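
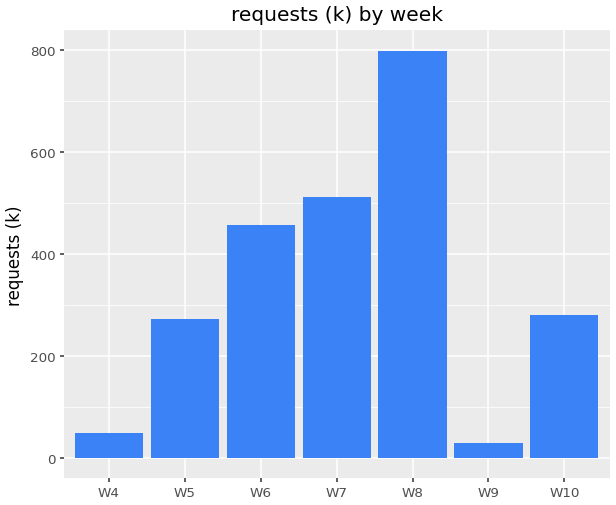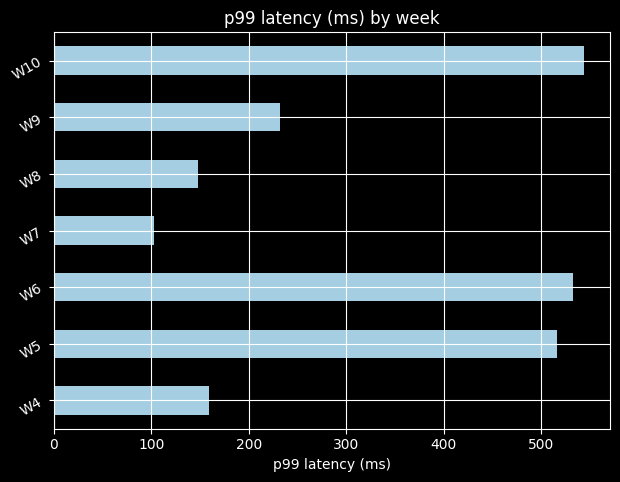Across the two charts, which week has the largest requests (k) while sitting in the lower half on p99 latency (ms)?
W8

Chart 2 median p99 latency (ms) ≈ 250; below-median weeks: W4, W7, W8. Among those, W8 has the highest requests (k) (≈ 800).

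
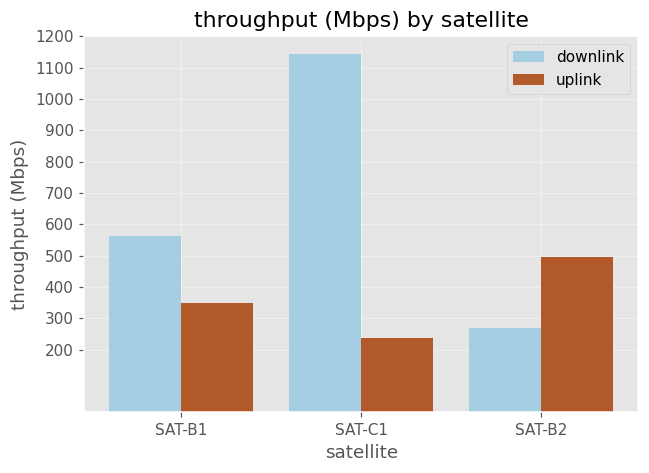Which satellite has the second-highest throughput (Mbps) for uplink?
SAT-B1

Top 3 for uplink: SAT-B2 ≈ 500, SAT-B1 ≈ 300, SAT-C1 ≈ 200.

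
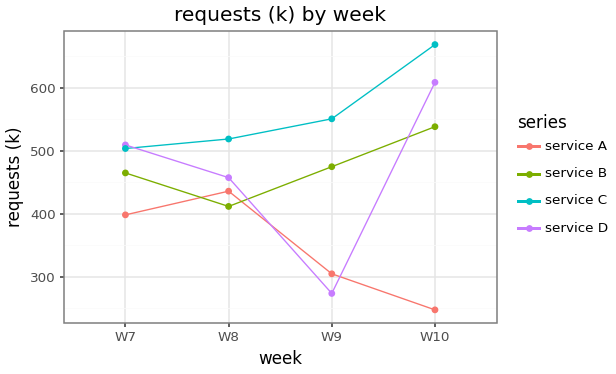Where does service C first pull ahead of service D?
W8

W7: service C ≈ 500 vs service D ≈ 500 (not yet); W8: service C ≈ 500 vs service D ≈ 450 (first crossover).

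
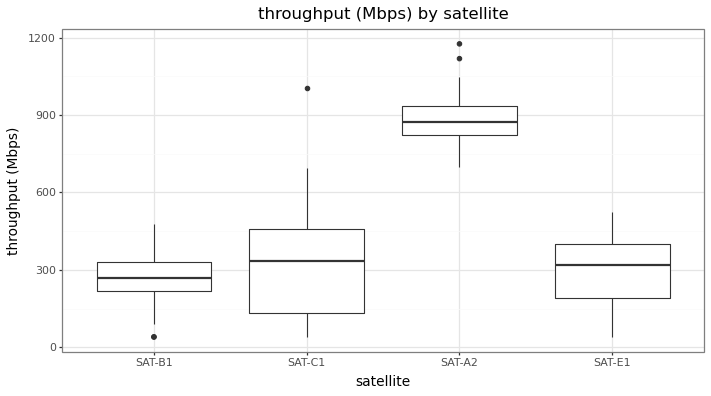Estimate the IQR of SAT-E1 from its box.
Q3 ≈ 400, Q1 ≈ 200; IQR ≈ 200.

≈ 200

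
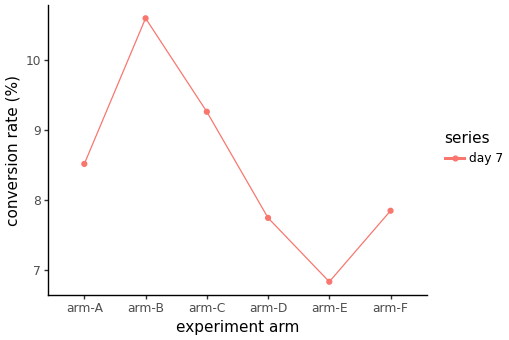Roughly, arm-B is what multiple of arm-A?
arm-B ≈ 10.5, arm-A ≈ 8.5; 10.5/8.5 ≈ 1.24.

≈ 1.24×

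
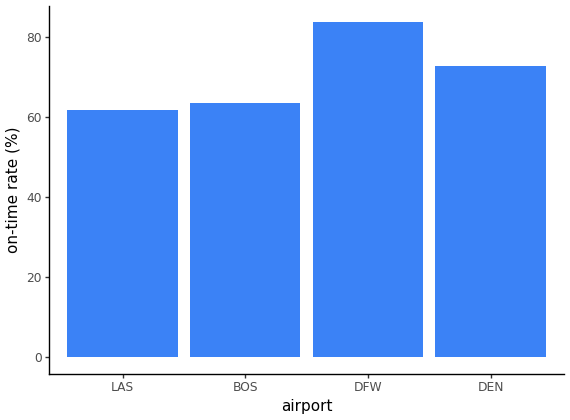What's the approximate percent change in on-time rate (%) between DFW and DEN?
DFW ≈ 80, DEN ≈ 70; (70 − 80) / 80 ≈ -12.5%.

≈ -12.5%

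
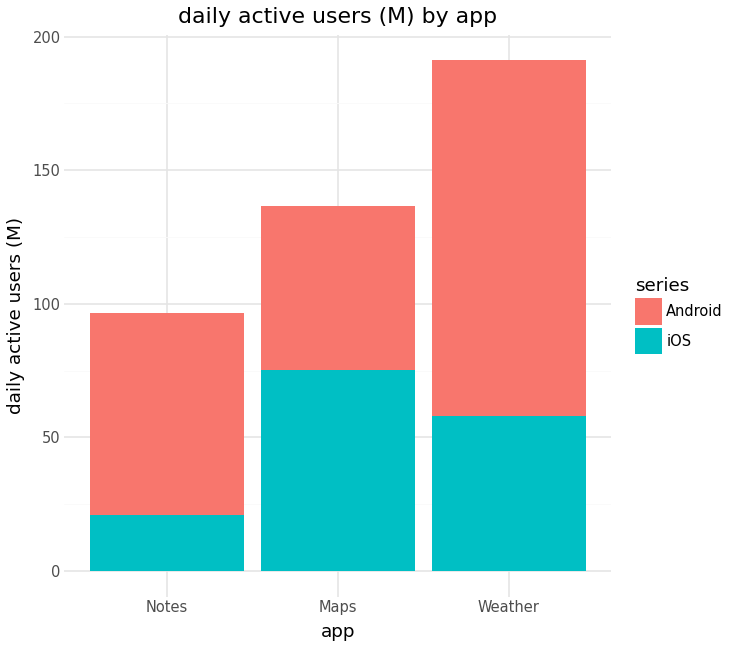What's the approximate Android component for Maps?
≈ 60

Android top ≈ 140, bottom ≈ 80; segment ≈ 60.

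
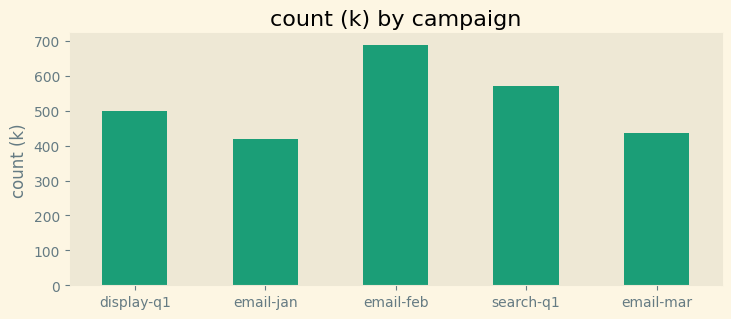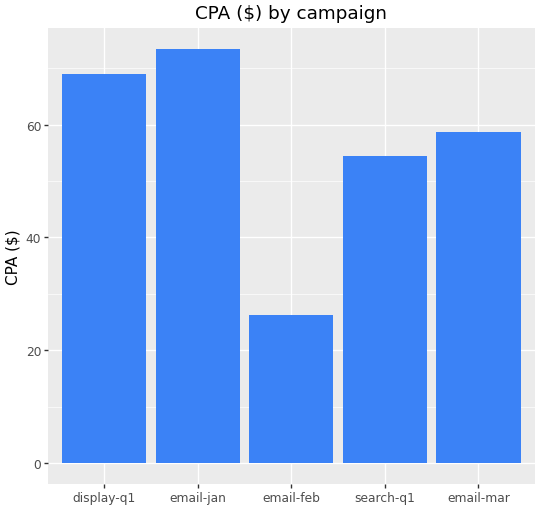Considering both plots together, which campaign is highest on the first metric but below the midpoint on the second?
email-feb

Chart 2 median CPA ($) ≈ 60; below-median campaigns: email-feb, search-q1. Among those, email-feb has the highest count (k) (≈ 700).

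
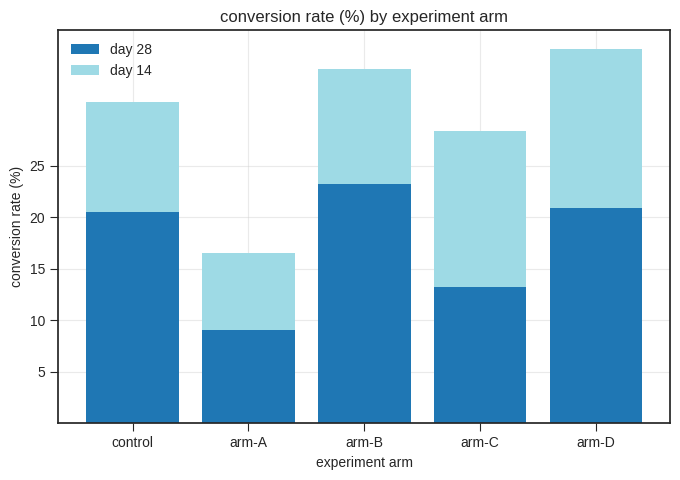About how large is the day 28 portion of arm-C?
day 28 top ≈ 15, bottom ≈ 0; segment ≈ 15.

≈ 15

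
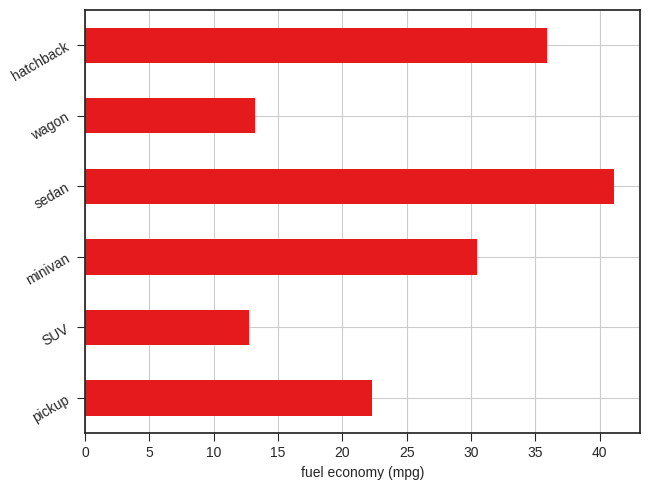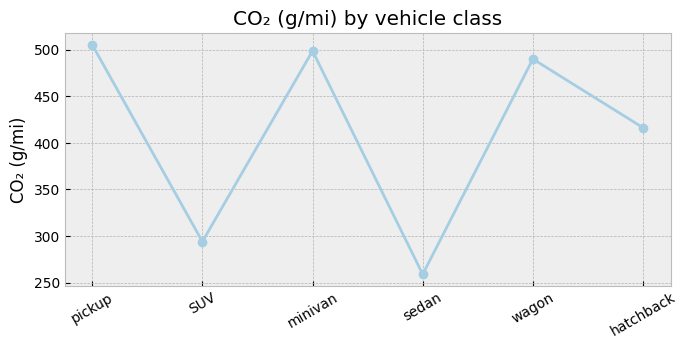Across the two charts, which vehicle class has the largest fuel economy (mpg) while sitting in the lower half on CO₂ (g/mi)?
sedan

Chart 2 median CO₂ (g/mi) ≈ 450; below-median vehicle classes: SUV, sedan, hatchback. Among those, sedan has the highest fuel economy (mpg) (≈ 40).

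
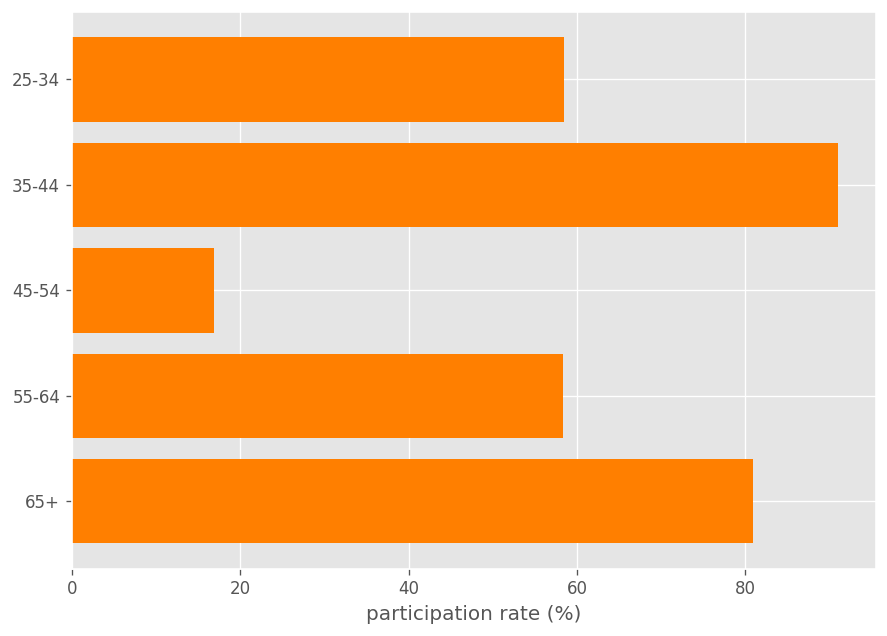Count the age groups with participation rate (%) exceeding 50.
Above 50: 25-34, 35-44, 55-64, 65+.

4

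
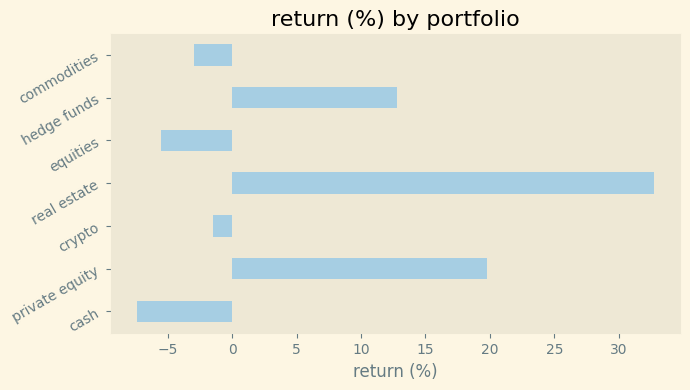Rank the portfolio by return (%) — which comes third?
Top 4: real estate ≈ 35, private equity ≈ 20, hedge funds ≈ 15, crypto ≈ 0.

hedge funds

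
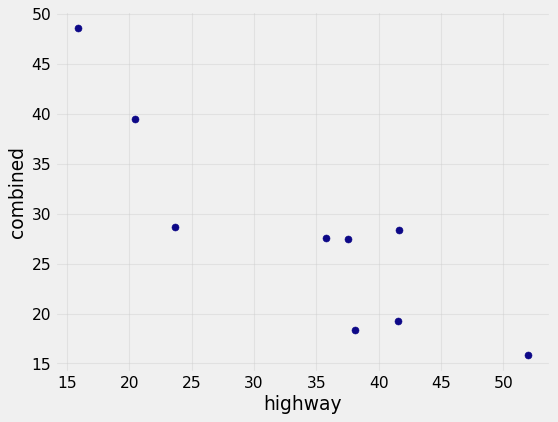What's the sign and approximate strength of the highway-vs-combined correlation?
Points are negatively correlated; strong (|r| ≈ 0.9).

negative, strong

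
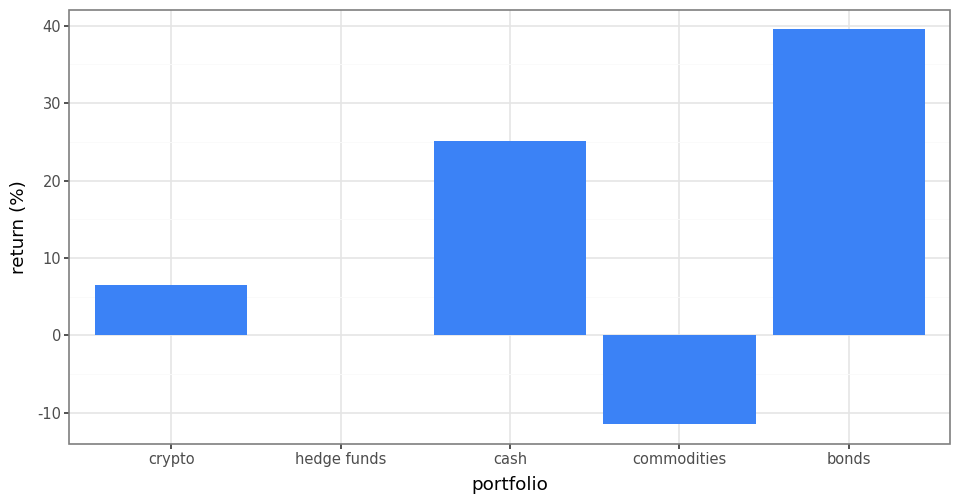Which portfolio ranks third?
Top 4: bonds ≈ 40, cash ≈ 25, crypto ≈ 5, hedge funds ≈ 0.

crypto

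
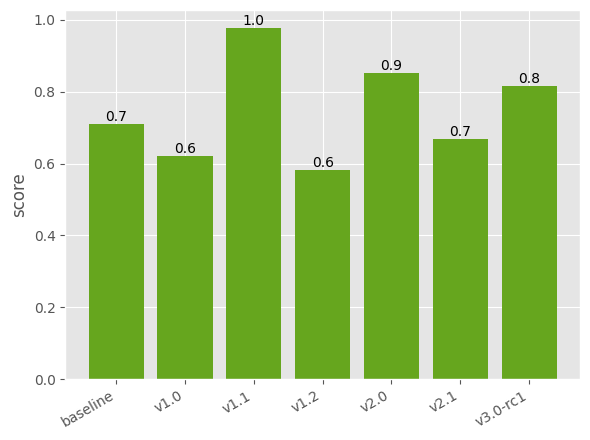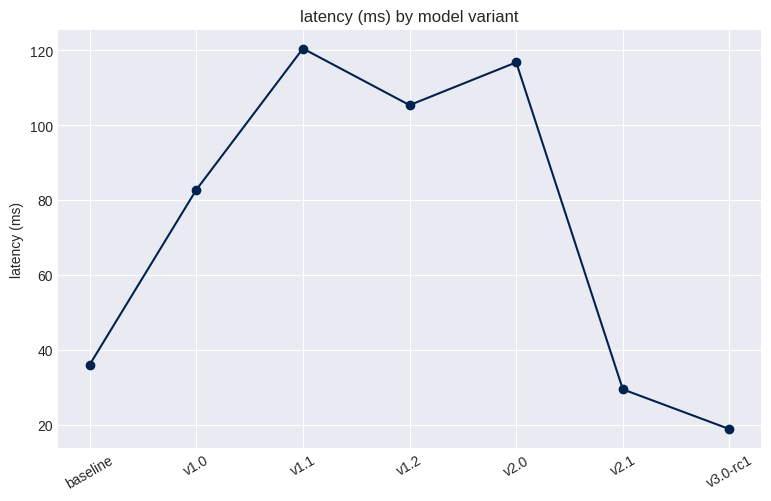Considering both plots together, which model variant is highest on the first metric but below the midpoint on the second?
Chart 2 median latency (ms) ≈ 80; below-median model variants: baseline, v2.1, v3.0-rc1. Among those, v3.0-rc1 has the highest score (≈ 0.8).

v3.0-rc1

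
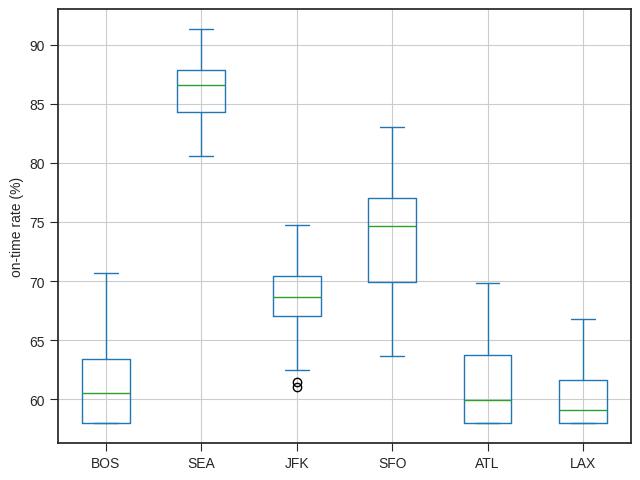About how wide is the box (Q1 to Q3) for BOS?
≈ 5

Q3 ≈ 65, Q1 ≈ 60; IQR ≈ 5.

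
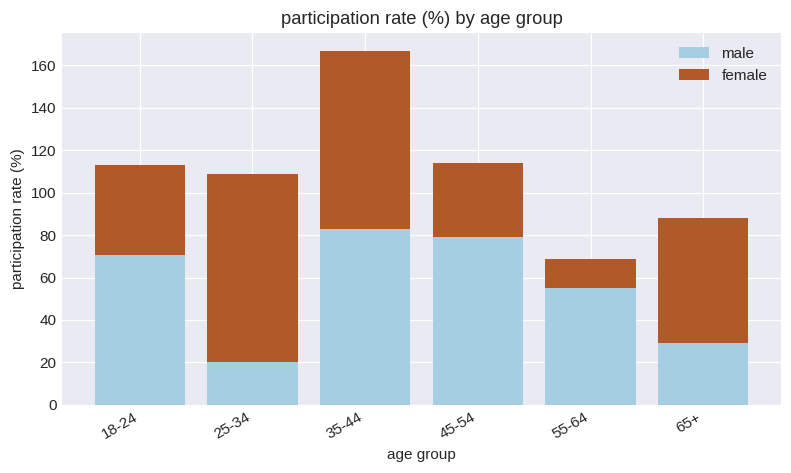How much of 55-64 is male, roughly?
male top ≈ 60, bottom ≈ 0; segment ≈ 60.

≈ 60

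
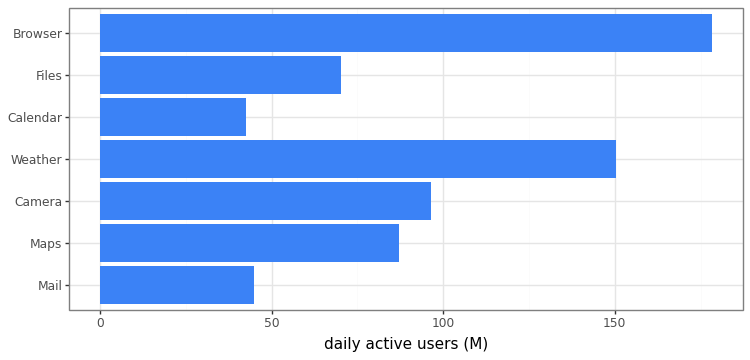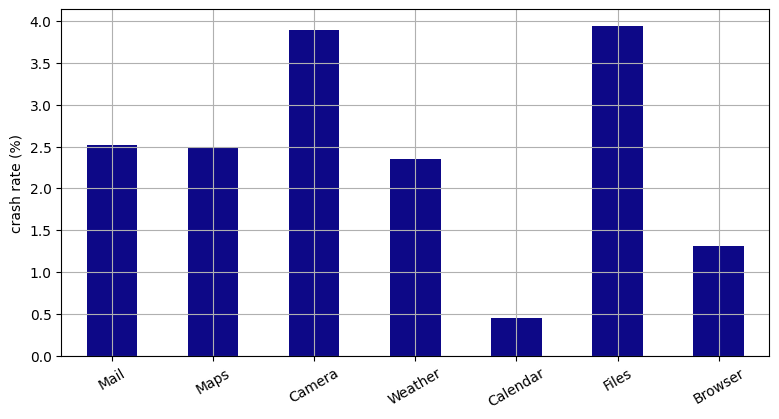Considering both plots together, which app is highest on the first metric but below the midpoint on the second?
Chart 2 median crash rate (%) ≈ 2.5; below-median apps: Weather, Calendar, Browser. Among those, Browser has the highest daily active users (M) (≈ 180).

Browser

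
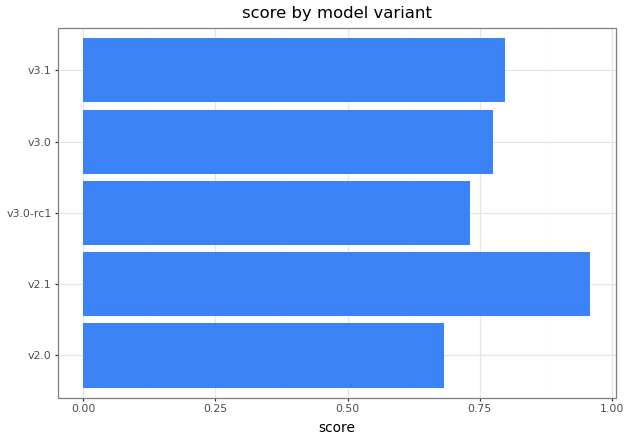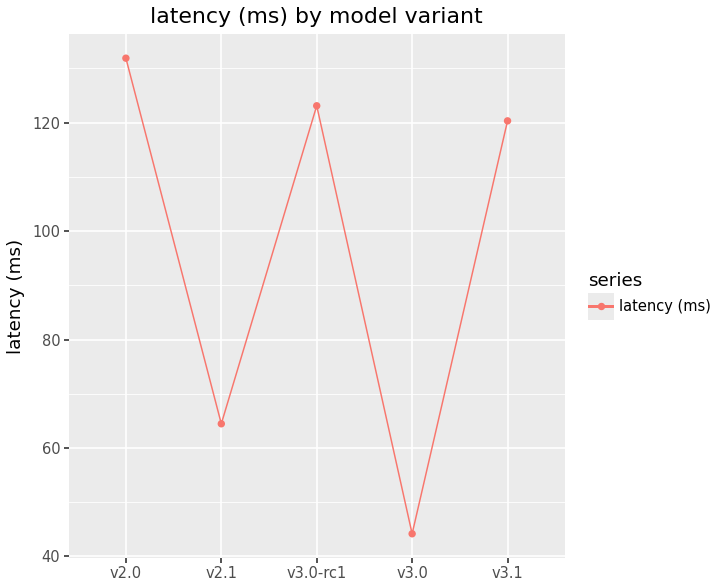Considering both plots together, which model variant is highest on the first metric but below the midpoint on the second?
Chart 2 median latency (ms) ≈ 120; below-median model variants: v2.1, v3.0. Among those, v2.1 has the highest score (≈ 1).

v2.1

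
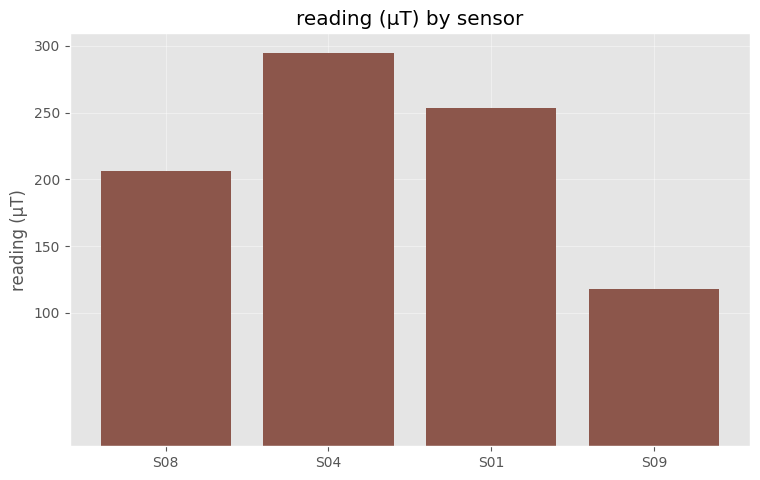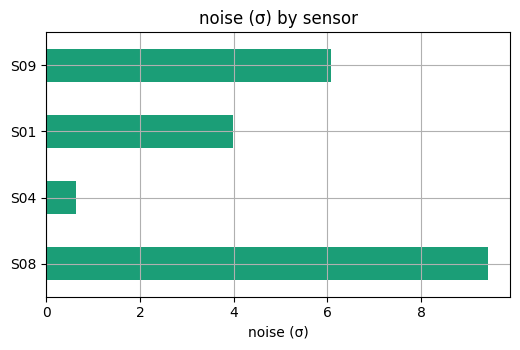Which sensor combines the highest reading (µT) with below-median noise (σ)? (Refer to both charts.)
S04

Chart 2 median noise (σ) ≈ 5; below-median sensors: S04, S01. Among those, S04 has the highest reading (µT) (≈ 300).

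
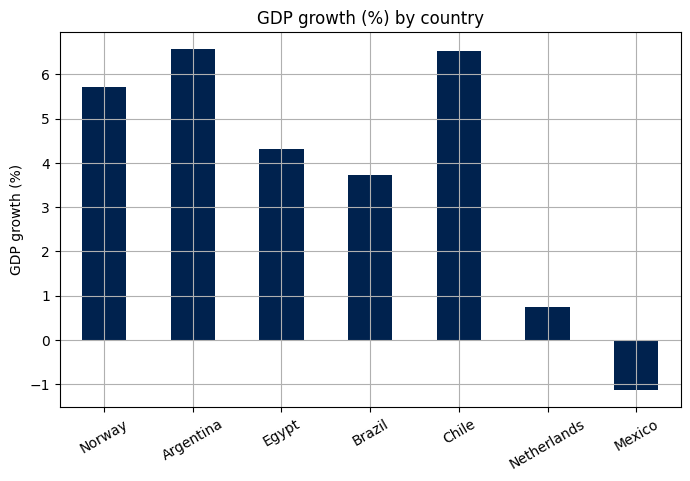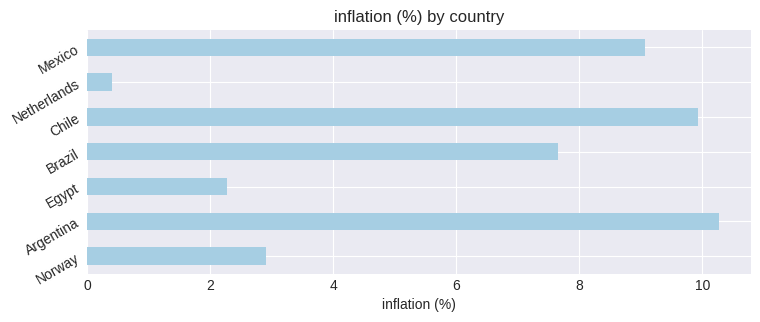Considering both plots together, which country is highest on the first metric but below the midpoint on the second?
Norway

Chart 2 median inflation (%) ≈ 8; below-median countries: Norway, Egypt, Netherlands. Among those, Norway has the highest GDP growth (%) (≈ 6).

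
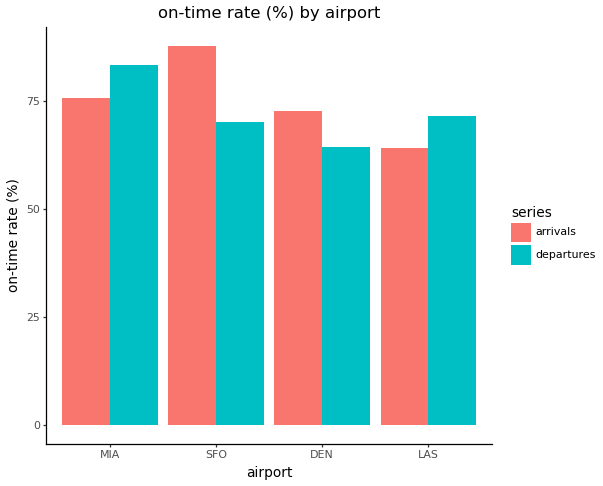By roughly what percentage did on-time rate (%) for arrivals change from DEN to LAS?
≈ -14.3%

DEN ≈ 70, LAS ≈ 60; (60 − 70) / 70 ≈ -14.3%.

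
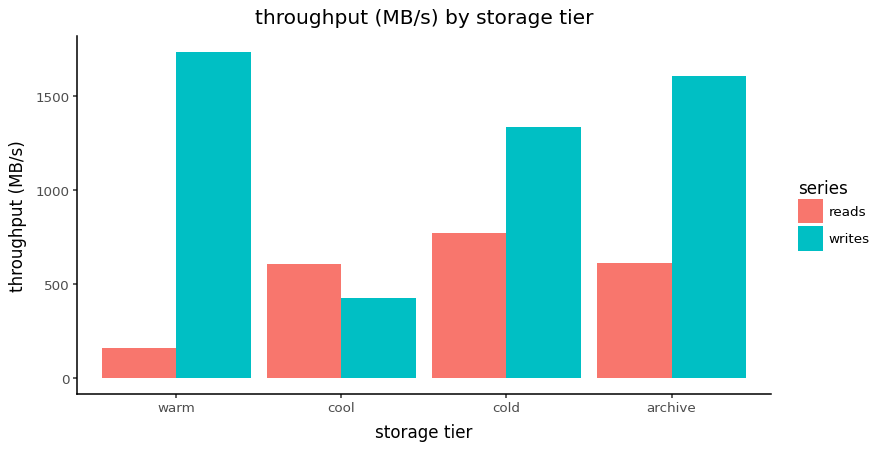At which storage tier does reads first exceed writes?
warm: reads ≈ 200 vs writes ≈ 1800 (not yet); cool: reads ≈ 600 vs writes ≈ 400 (first crossover).

cool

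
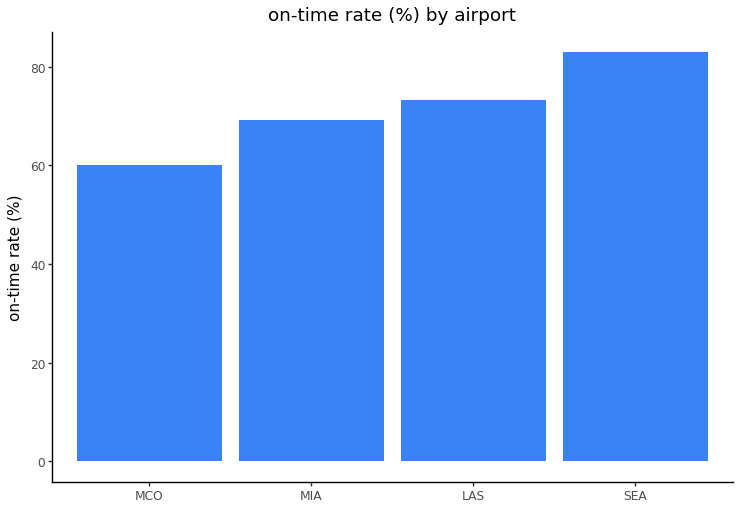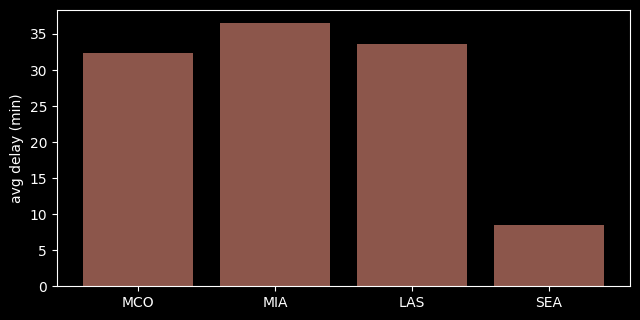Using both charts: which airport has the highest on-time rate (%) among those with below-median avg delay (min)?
SEA

Chart 2 median avg delay (min) ≈ 35; below-median airports: MCO, SEA. Among those, SEA has the highest on-time rate (%) (≈ 80).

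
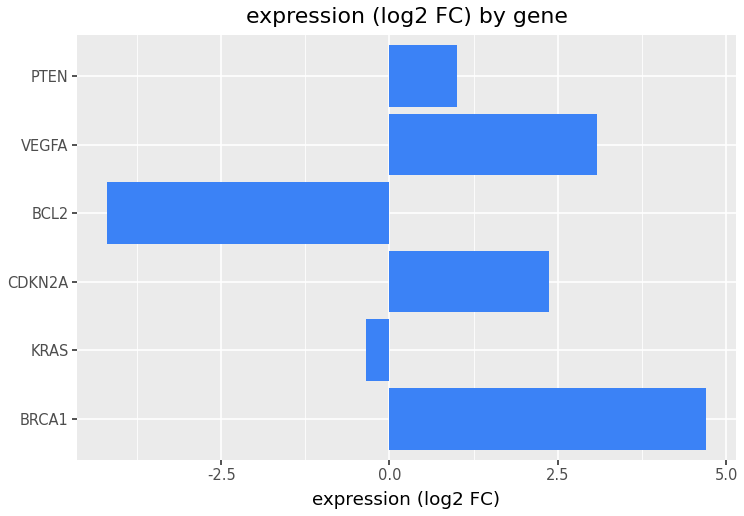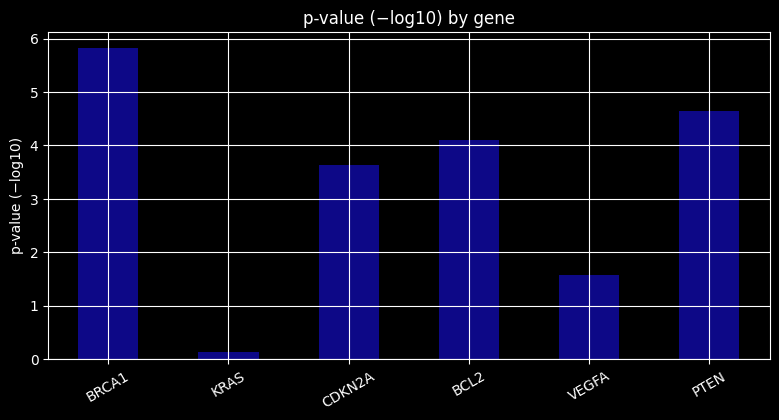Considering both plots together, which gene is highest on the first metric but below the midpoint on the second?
VEGFA

Chart 2 median p-value (−log10) ≈ 4; below-median genes: KRAS, CDKN2A, VEGFA. Among those, VEGFA has the highest expression (log2 FC) (≈ 3).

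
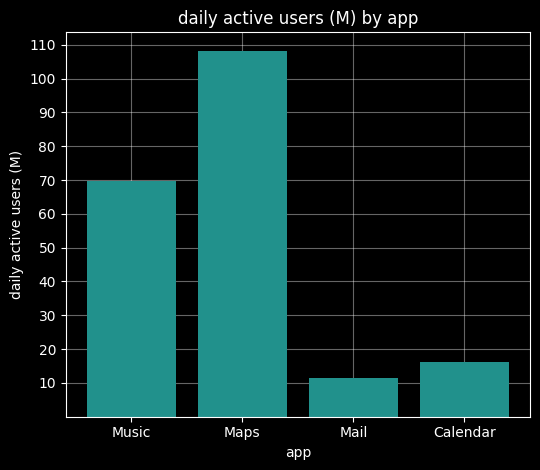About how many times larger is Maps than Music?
Maps ≈ 110, Music ≈ 70; 110/70 ≈ 1.57.

≈ 1.57×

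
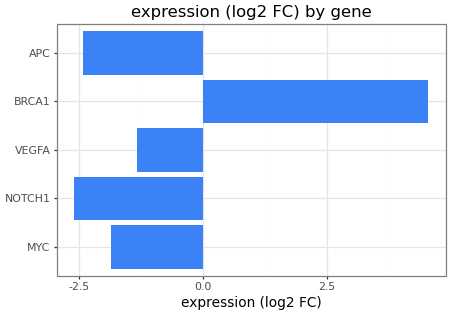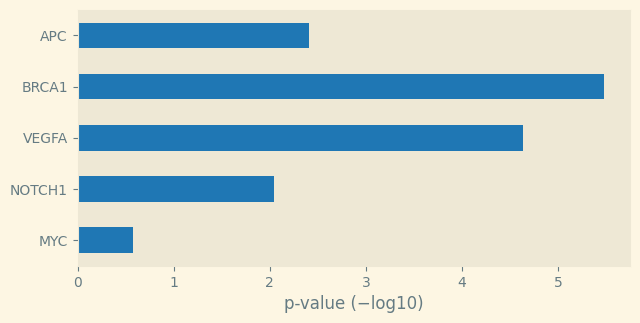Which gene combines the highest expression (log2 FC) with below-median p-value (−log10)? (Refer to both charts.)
MYC

Chart 2 median p-value (−log10) ≈ 2; below-median genes: MYC, NOTCH1. Among those, MYC has the highest expression (log2 FC) (≈ -2).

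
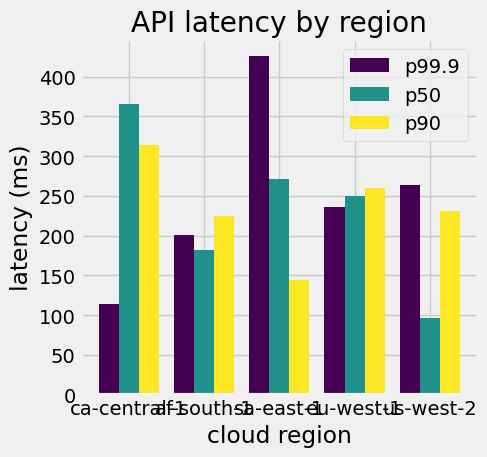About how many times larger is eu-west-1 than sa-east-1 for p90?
eu-west-1 ≈ 250, sa-east-1 ≈ 150; 250/150 ≈ 1.67.

≈ 1.67×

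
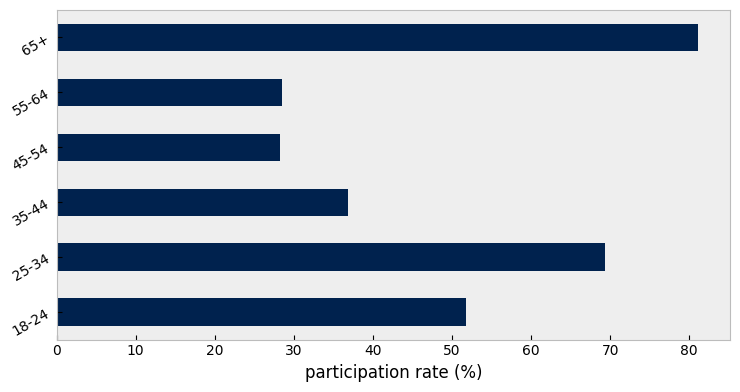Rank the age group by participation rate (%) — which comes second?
25-34

Top 3: 65+ ≈ 80, 25-34 ≈ 70, 18-24 ≈ 50.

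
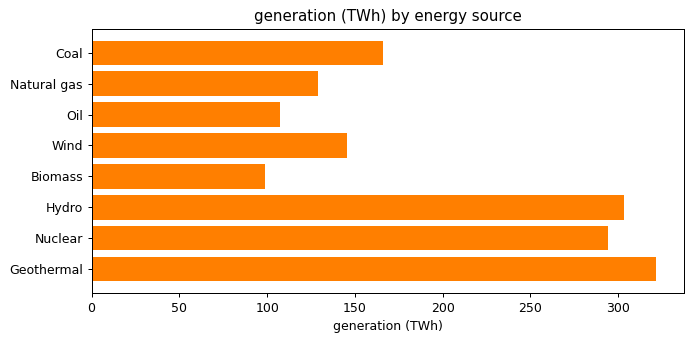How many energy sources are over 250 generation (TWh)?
3

Above 250: Hydro, Nuclear, Geothermal.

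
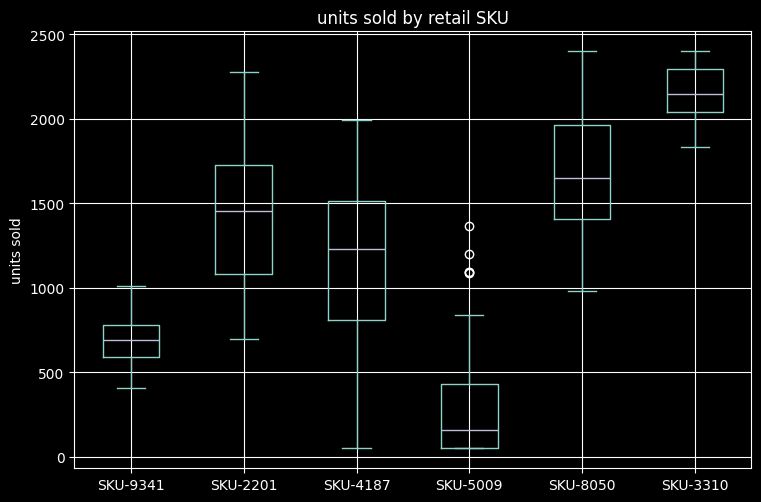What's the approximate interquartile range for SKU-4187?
≈ 800

Q3 ≈ 1600, Q1 ≈ 800; IQR ≈ 800.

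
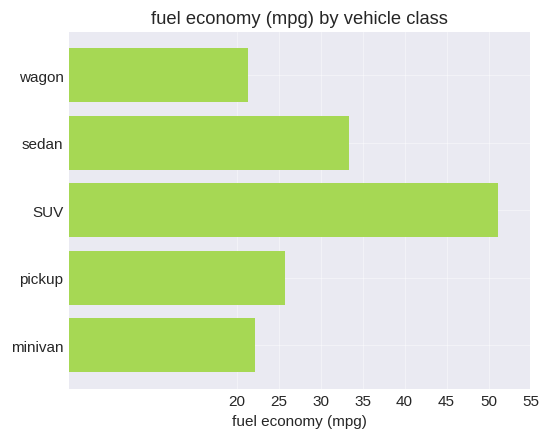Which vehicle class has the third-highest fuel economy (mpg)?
Top 4: SUV ≈ 50, sedan ≈ 35, pickup ≈ 25, minivan ≈ 20.

pickup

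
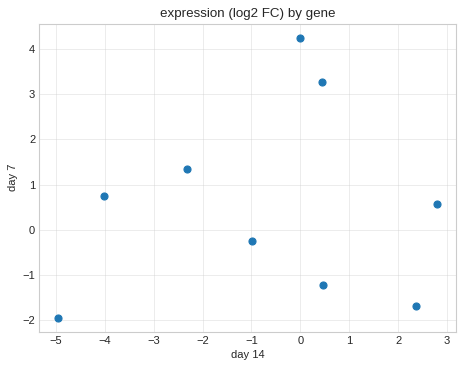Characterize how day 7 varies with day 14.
Points are roughly uncorrelated; weak (|r| ≈ 0.1).

no clear correlation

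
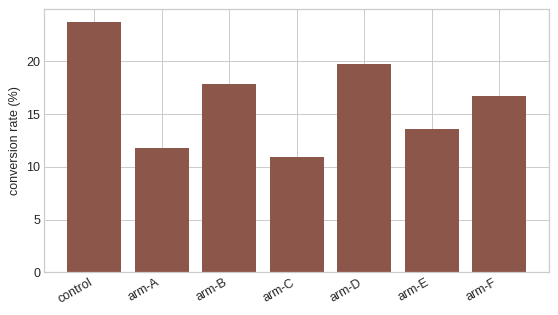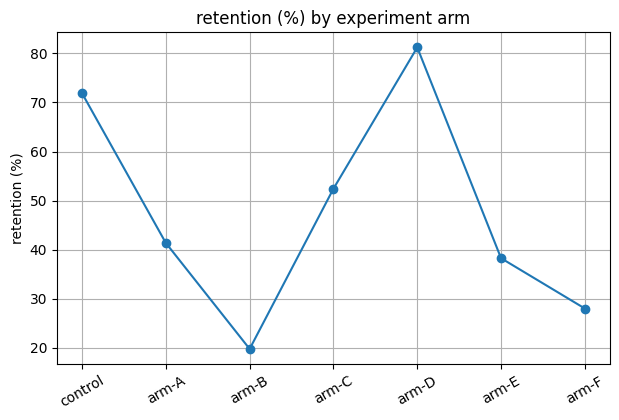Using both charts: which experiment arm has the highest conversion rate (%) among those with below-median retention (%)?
arm-B

Chart 2 median retention (%) ≈ 40; below-median experiment arms: arm-B, arm-E, arm-F. Among those, arm-B has the highest conversion rate (%) (≈ 20).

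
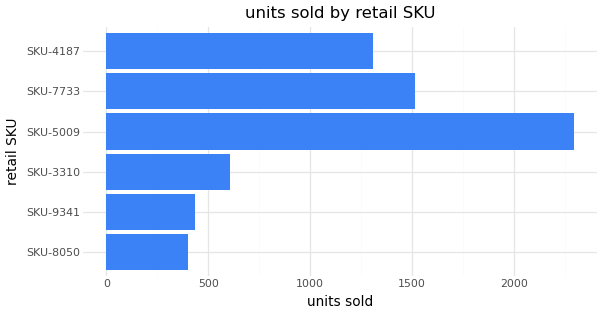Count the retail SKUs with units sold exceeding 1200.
3

Above 1200: SKU-5009, SKU-7733, SKU-4187.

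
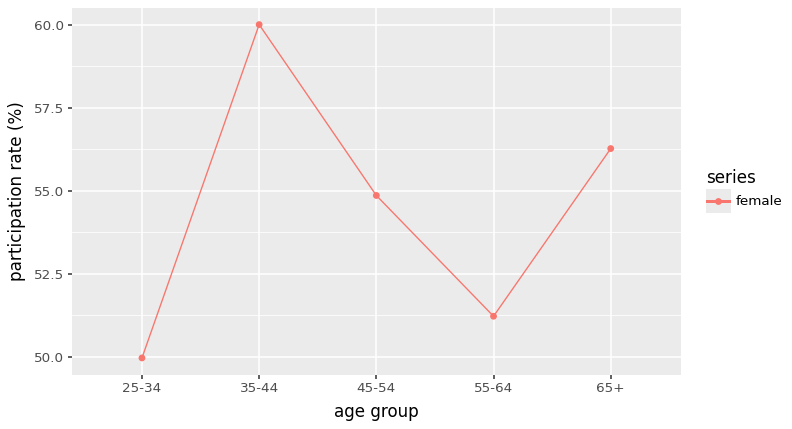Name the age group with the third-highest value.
Top 4: 35-44 ≈ 60, 65+ ≈ 56, 45-54 ≈ 55, 55-64 ≈ 51.

45-54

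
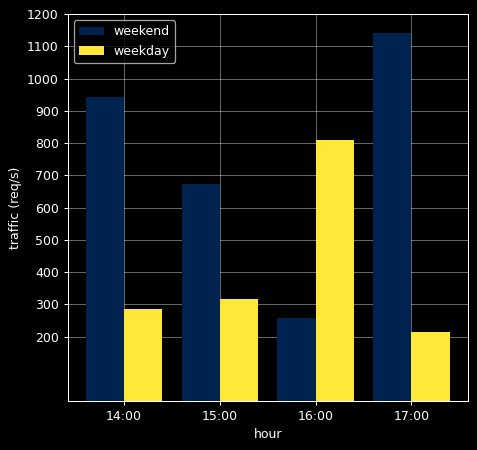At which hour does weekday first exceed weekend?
16:00

15:00: weekday ≈ 300 vs weekend ≈ 700 (not yet); 16:00: weekday ≈ 800 vs weekend ≈ 300 (first crossover).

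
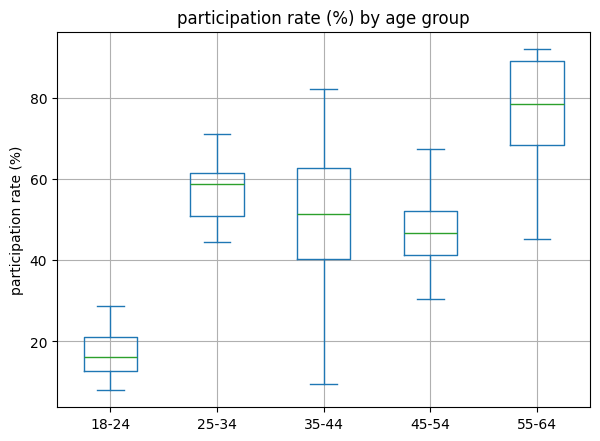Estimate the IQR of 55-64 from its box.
Q3 ≈ 90, Q1 ≈ 70; IQR ≈ 20.

≈ 20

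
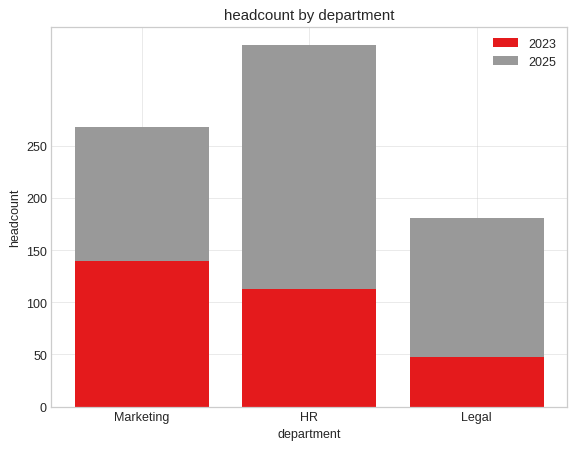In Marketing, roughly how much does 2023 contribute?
2023 top ≈ 150, bottom ≈ 0; segment ≈ 150.

≈ 150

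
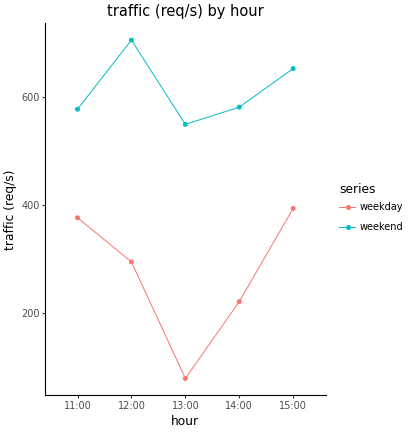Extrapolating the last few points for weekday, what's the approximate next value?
≈ 550

Last three: 100, 200, 400 → slope ≈ 150/step → next ≈ 550.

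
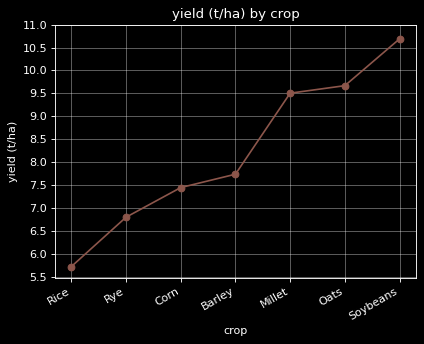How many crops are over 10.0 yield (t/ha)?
1

Above 10.0: Soybeans.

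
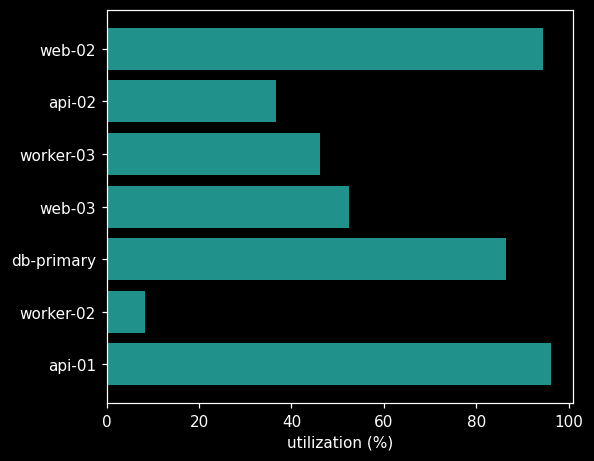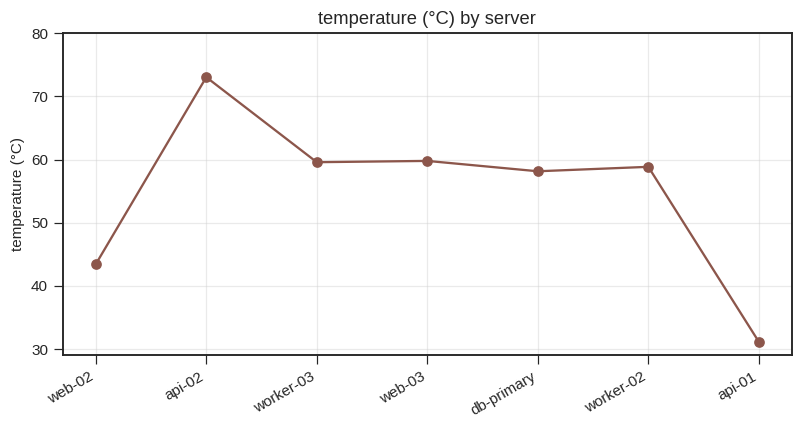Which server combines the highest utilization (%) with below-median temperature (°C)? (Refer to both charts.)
Chart 2 median temperature (°C) ≈ 60; below-median servers: web-02, db-primary, api-01. Among those, api-01 has the highest utilization (%) (≈ 100).

api-01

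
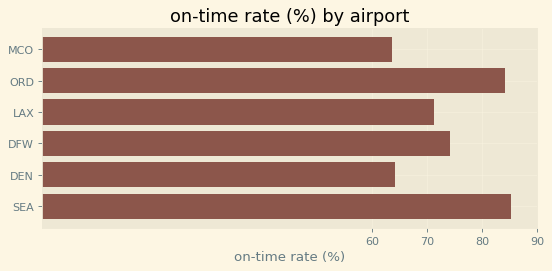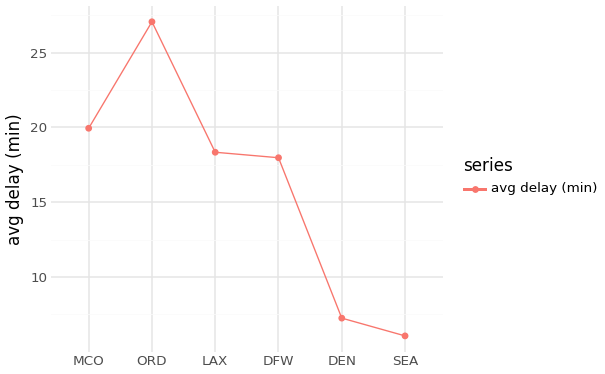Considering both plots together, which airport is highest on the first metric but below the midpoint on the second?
SEA

Chart 2 median avg delay (min) ≈ 20; below-median airports: DFW, DEN, SEA. Among those, SEA has the highest on-time rate (%) (≈ 90).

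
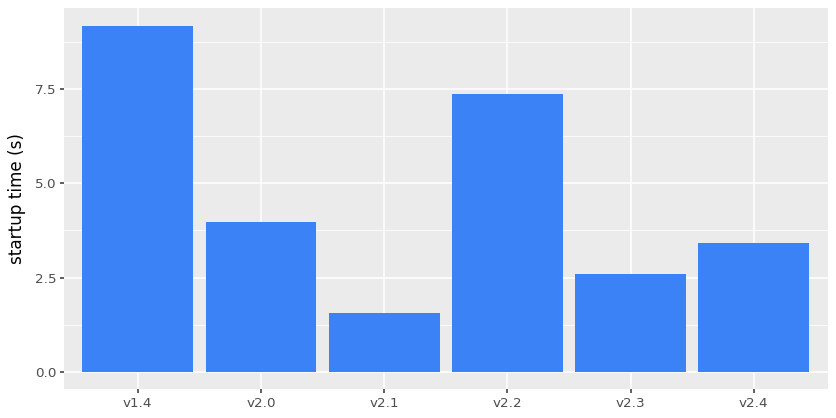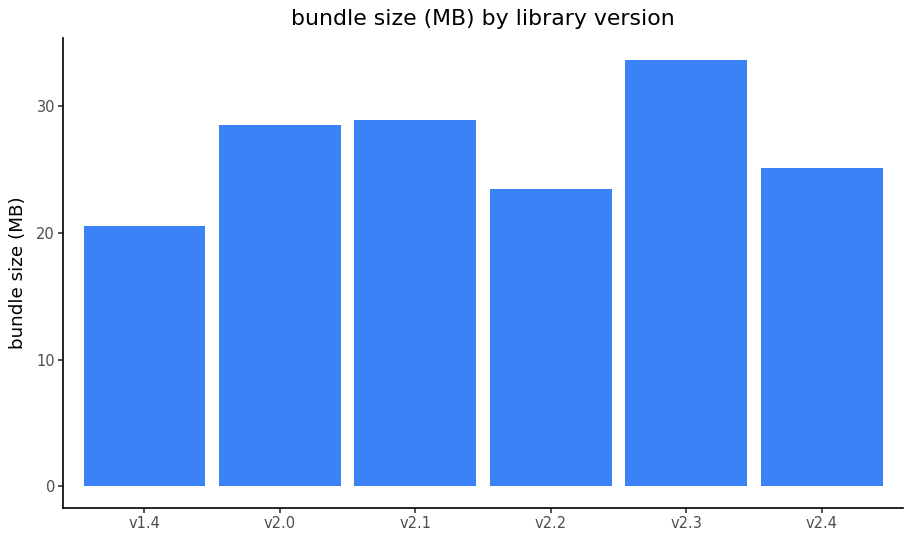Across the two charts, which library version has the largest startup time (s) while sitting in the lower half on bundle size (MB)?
Chart 2 median bundle size (MB) ≈ 25; below-median library versions: v1.4, v2.2, v2.4. Among those, v1.4 has the highest startup time (s) (≈ 9).

v1.4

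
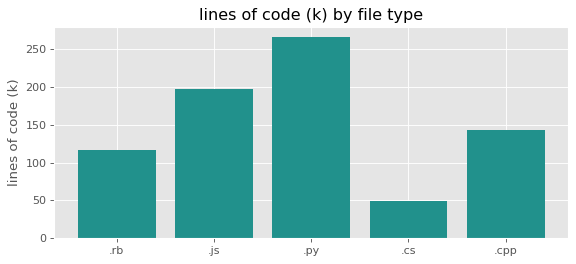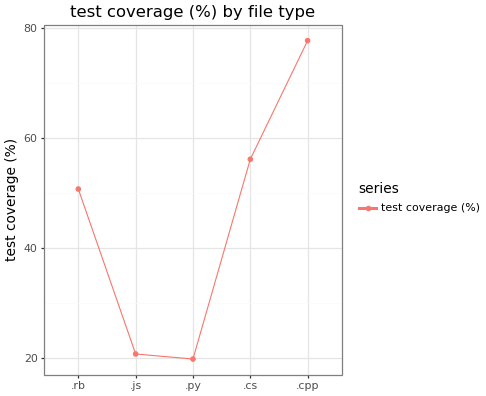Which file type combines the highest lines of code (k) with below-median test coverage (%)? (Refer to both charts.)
.py

Chart 2 median test coverage (%) ≈ 50; below-median file types: .js, .py. Among those, .py has the highest lines of code (k) (≈ 275).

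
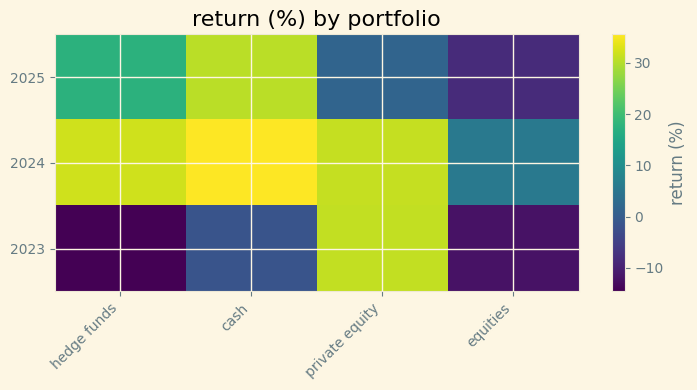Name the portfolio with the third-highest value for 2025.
private equity

Top 4 for 2025: cash ≈ 30, hedge funds ≈ 20, private equity ≈ 0, equities ≈ -10.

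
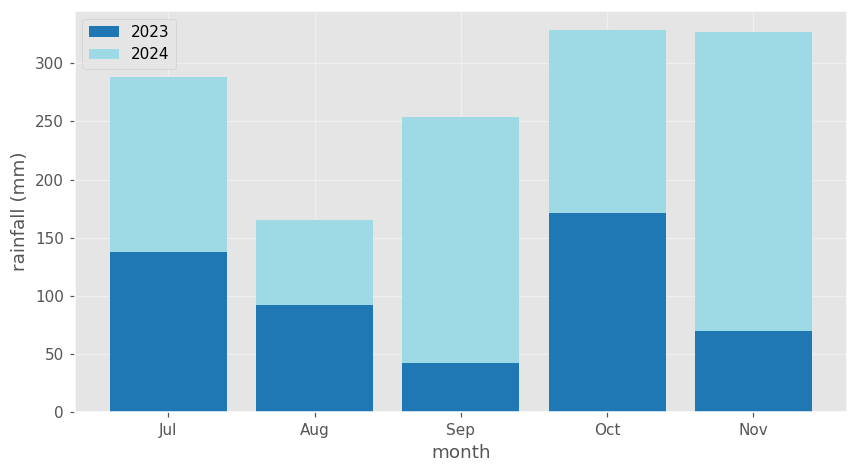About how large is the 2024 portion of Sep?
≈ 200

2024 top ≈ 250, bottom ≈ 50; segment ≈ 200.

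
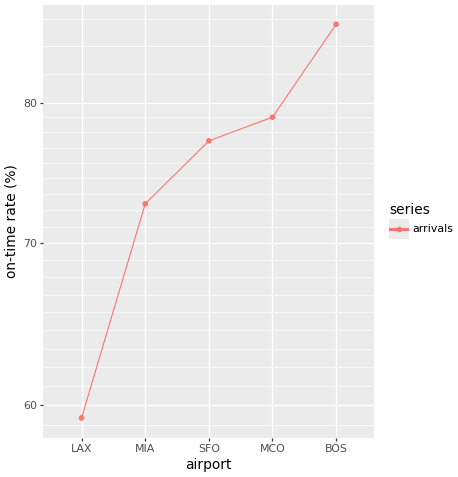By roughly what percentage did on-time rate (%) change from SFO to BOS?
SFO ≈ 75, BOS ≈ 85; (85 − 75) / 75 ≈ +13.3%.

≈ +13.3%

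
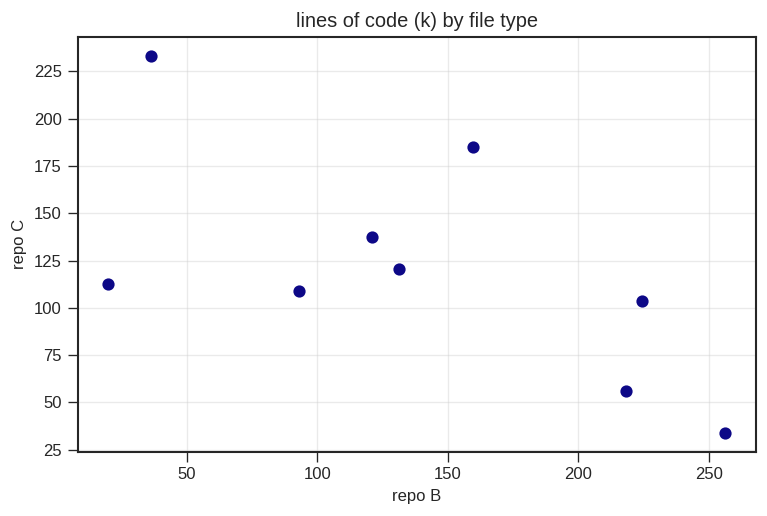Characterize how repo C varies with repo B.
Points are negatively correlated; moderate (|r| ≈ 0.6).

negative, moderate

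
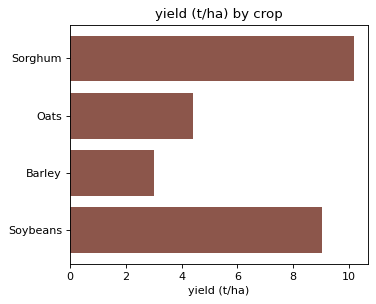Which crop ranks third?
Oats

Top 4: Sorghum ≈ 10, Soybeans ≈ 9, Oats ≈ 4, Barley ≈ 3.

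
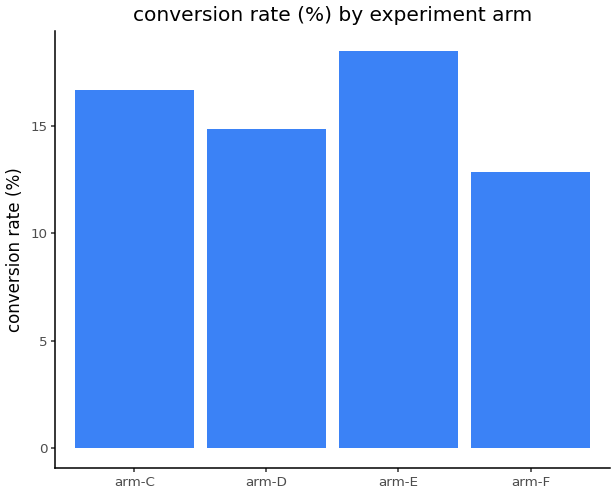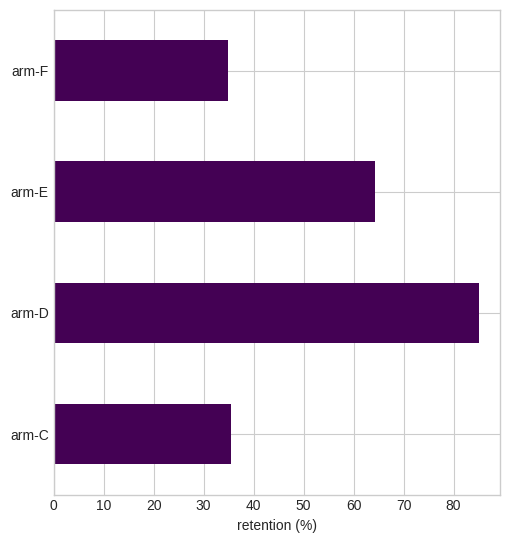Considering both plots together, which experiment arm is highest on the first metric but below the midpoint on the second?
arm-C

Chart 2 median retention (%) ≈ 50; below-median experiment arms: arm-C, arm-F. Among those, arm-C has the highest conversion rate (%) (≈ 16).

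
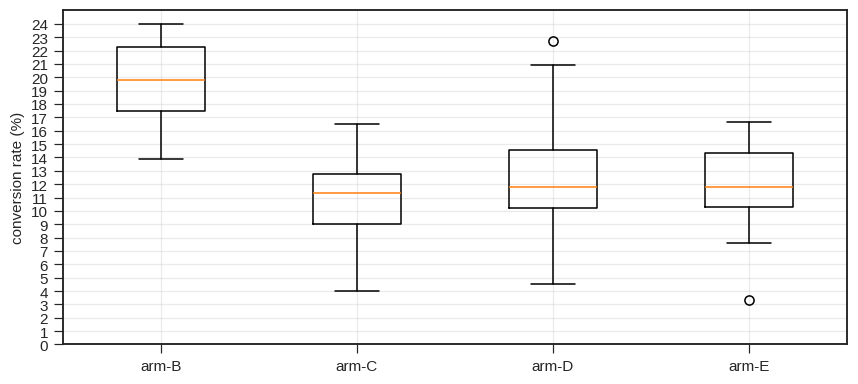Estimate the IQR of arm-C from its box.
≈ 4

Q3 ≈ 13, Q1 ≈ 9; IQR ≈ 4.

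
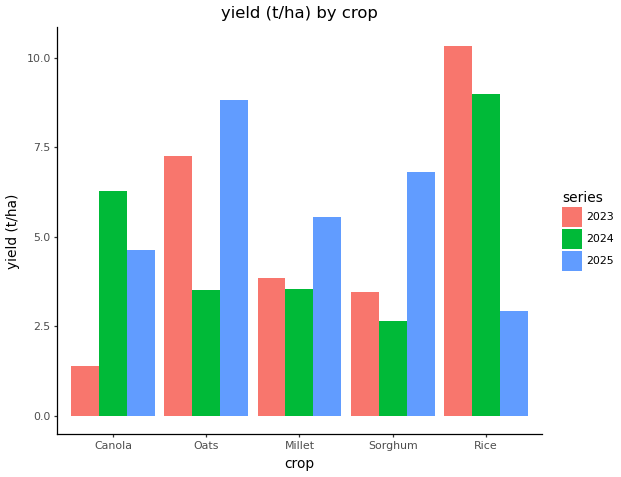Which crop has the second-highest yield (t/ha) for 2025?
Top 3 for 2025: Oats ≈ 9, Sorghum ≈ 7, Millet ≈ 6.

Sorghum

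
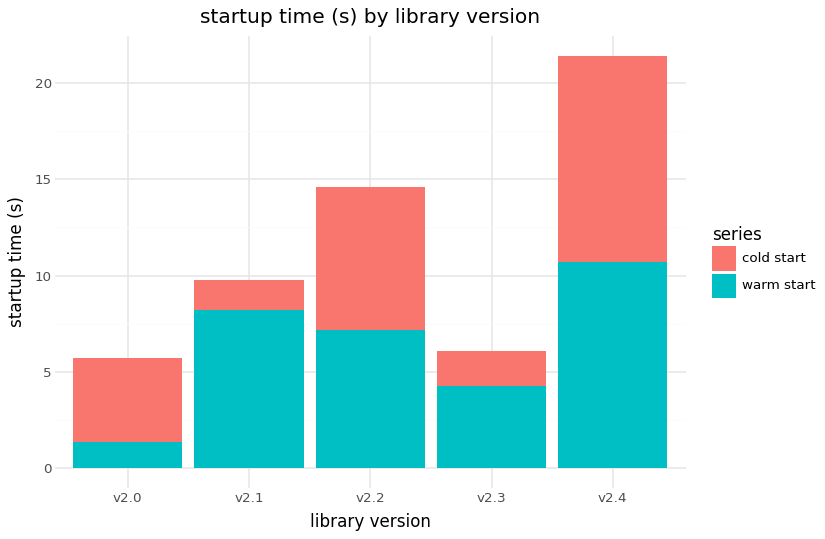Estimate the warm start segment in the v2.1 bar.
≈ 8

warm start top ≈ 8, bottom ≈ 0; segment ≈ 8.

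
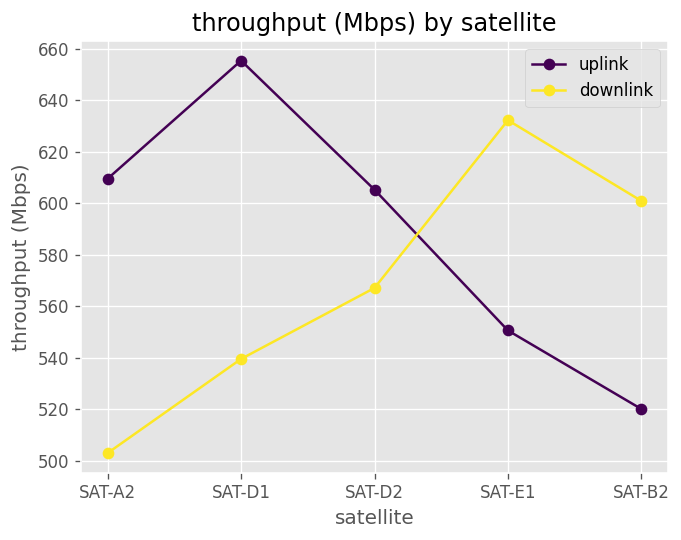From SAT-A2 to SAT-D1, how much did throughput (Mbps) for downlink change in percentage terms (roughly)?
SAT-A2 ≈ 500, SAT-D1 ≈ 540; (540 − 500) / 500 ≈ +8%.

≈ +8%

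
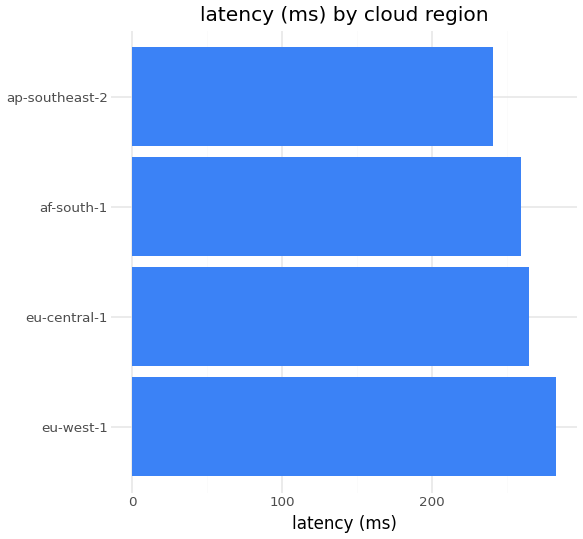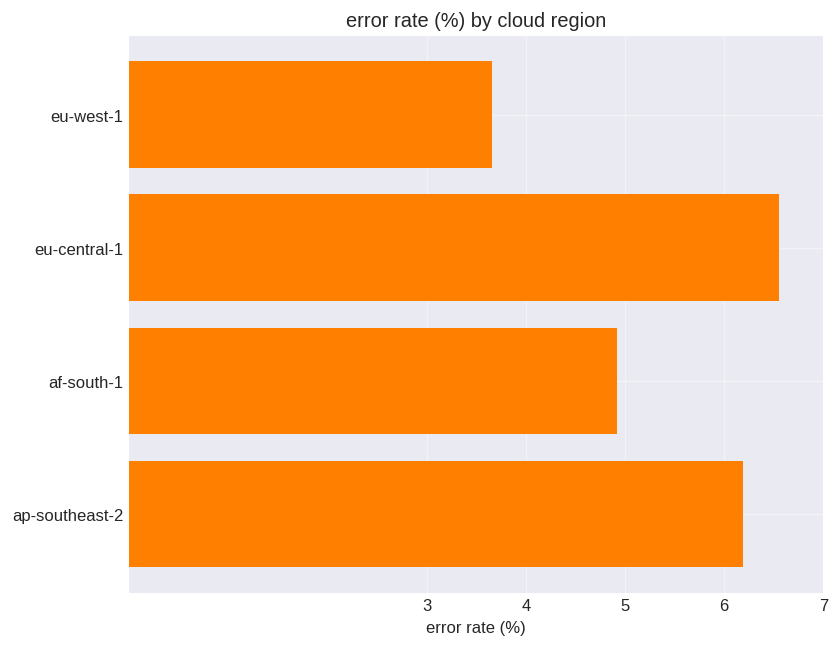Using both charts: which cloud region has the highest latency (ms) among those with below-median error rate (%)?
Chart 2 median error rate (%) ≈ 6; below-median cloud regions: eu-west-1, af-south-1. Among those, eu-west-1 has the highest latency (ms) (≈ 300).

eu-west-1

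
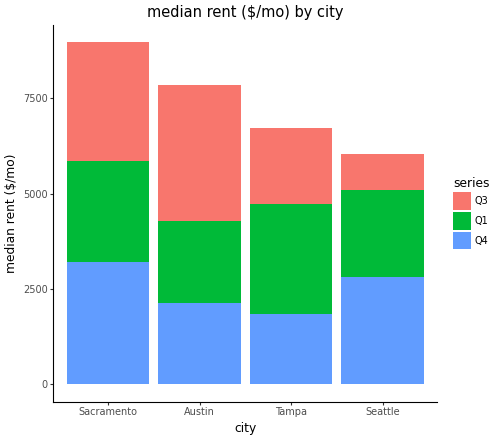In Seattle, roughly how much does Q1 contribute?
Q1 top ≈ 5000, bottom ≈ 3000; segment ≈ 2000.

≈ 2000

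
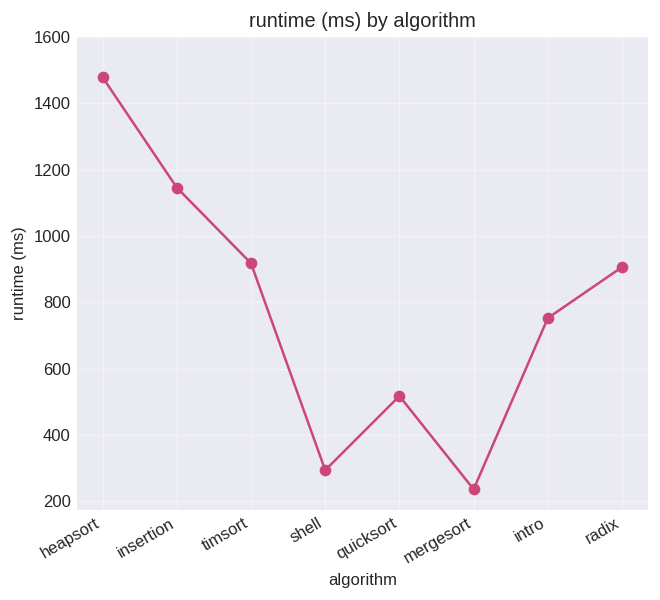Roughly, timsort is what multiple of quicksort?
timsort ≈ 1000, quicksort ≈ 600; 1000/600 ≈ 1.67.

≈ 1.67×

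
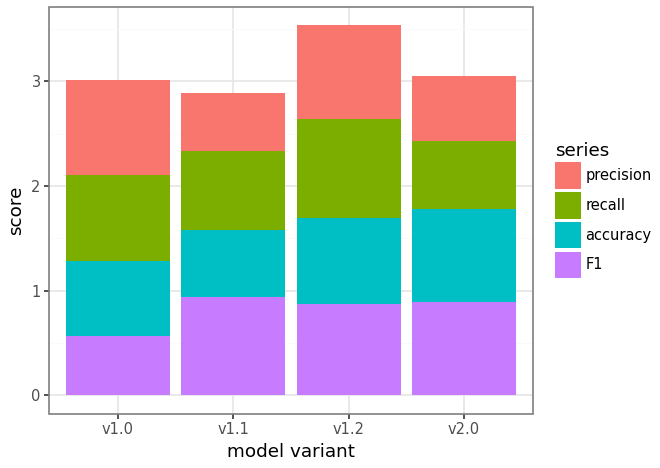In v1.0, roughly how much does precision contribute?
≈ 1.0

precision top ≈ 3.0, bottom ≈ 2.0; segment ≈ 1.0.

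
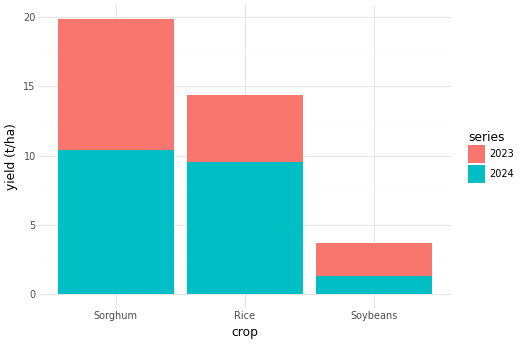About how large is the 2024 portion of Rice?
≈ 10

2024 top ≈ 10, bottom ≈ 0; segment ≈ 10.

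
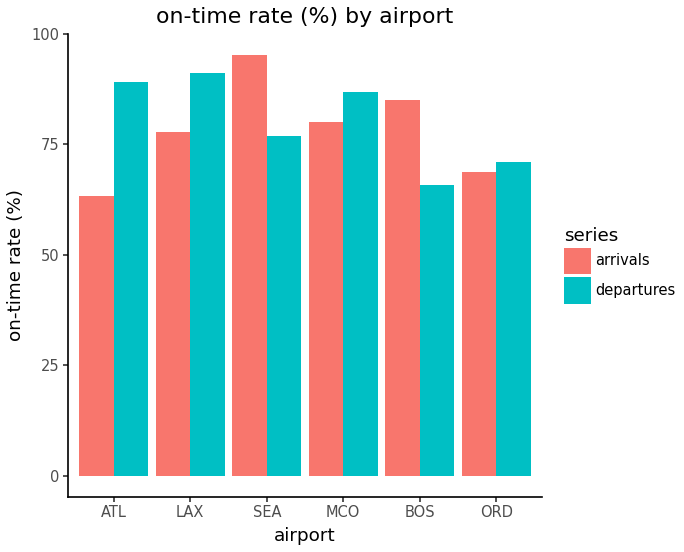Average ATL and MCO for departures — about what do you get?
(90 + 90) / 2 ≈ 90.

≈ 90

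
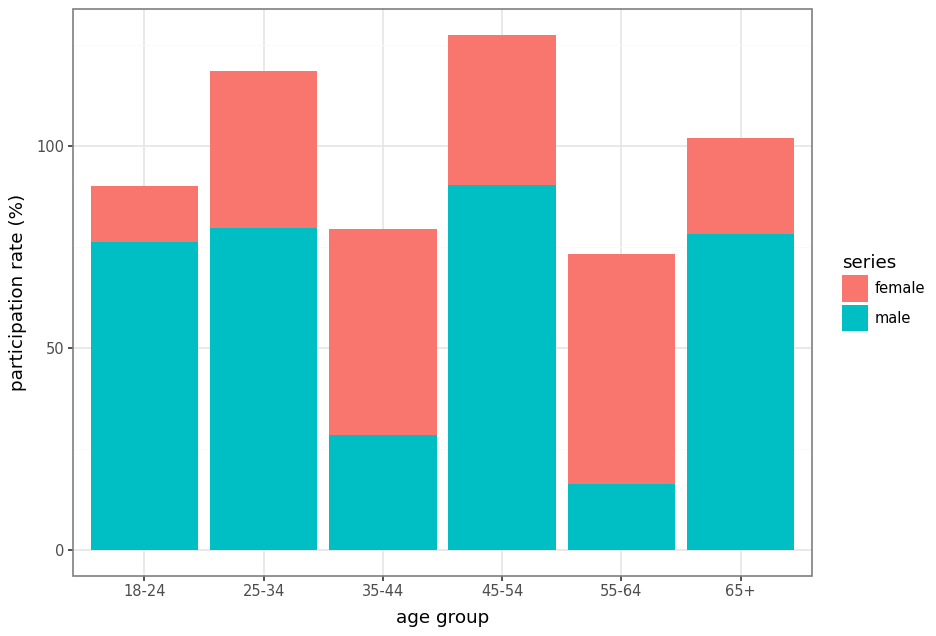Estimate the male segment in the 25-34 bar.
≈ 80

male top ≈ 80, bottom ≈ 0; segment ≈ 80.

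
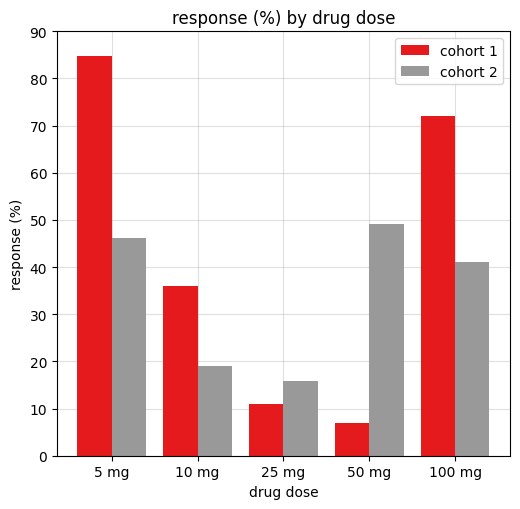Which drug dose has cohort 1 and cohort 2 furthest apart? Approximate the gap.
50 mg: cohort 1 ≈ 10, cohort 2 ≈ 50 → gap ≈ 40. Next-largest (5 mg) is only ≈ 30.

50 mg, ≈ 40 %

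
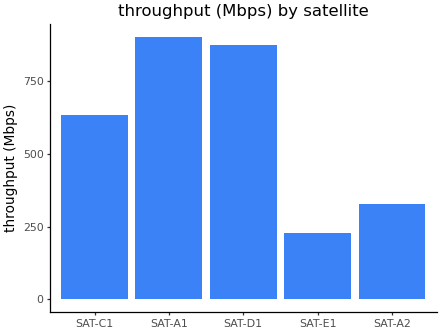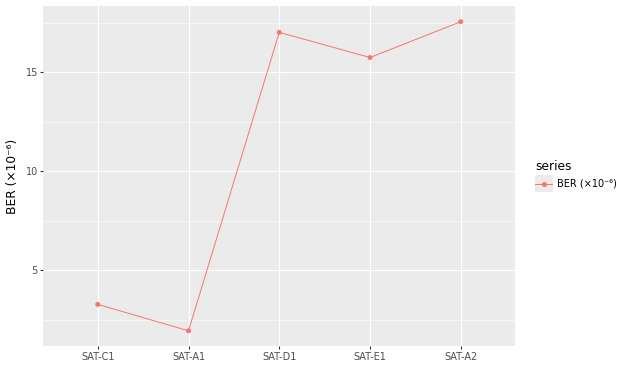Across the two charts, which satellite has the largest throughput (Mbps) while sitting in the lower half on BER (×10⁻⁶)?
SAT-A1

Chart 2 median BER (×10⁻⁶) ≈ 16; below-median satellites: SAT-C1, SAT-A1. Among those, SAT-A1 has the highest throughput (Mbps) (≈ 900).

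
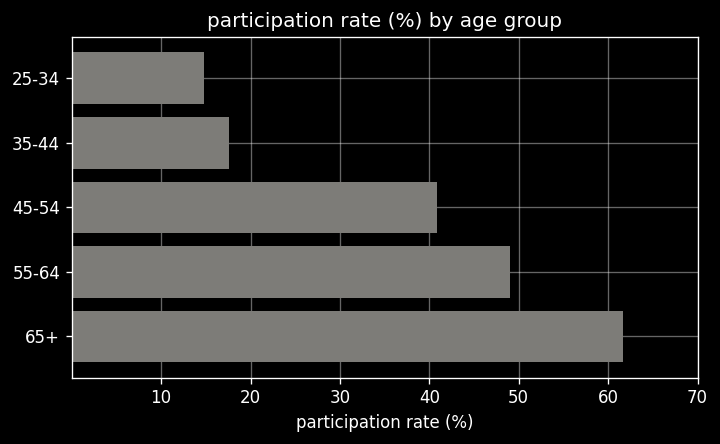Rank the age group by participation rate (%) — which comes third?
Top 4: 65+ ≈ 60, 55-64 ≈ 50, 45-54 ≈ 40, 35-44 ≈ 20.

45-54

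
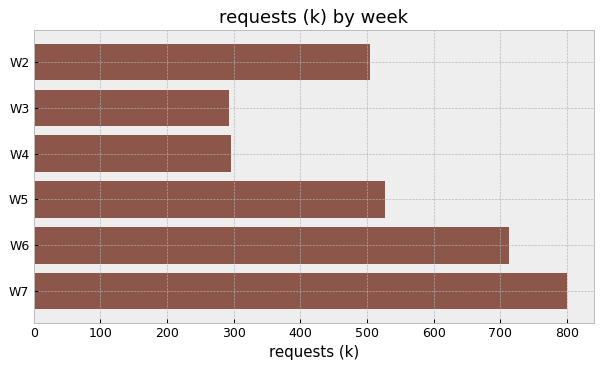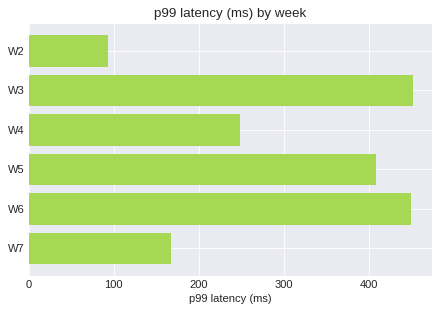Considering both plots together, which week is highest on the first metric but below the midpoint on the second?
W7

Chart 2 median p99 latency (ms) ≈ 350; below-median weeks: W2, W4, W7. Among those, W7 has the highest requests (k) (≈ 800).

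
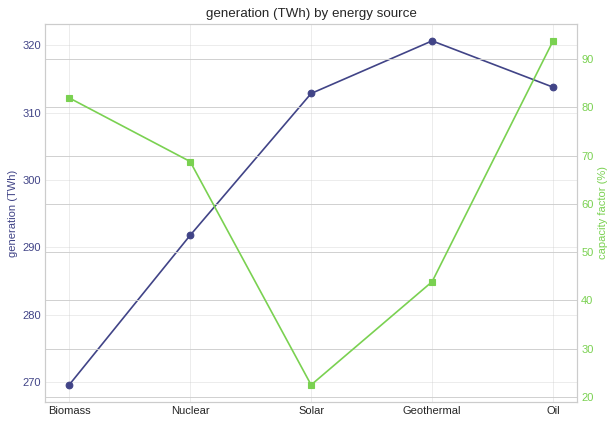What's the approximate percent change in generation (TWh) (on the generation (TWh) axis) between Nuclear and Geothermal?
≈ +10.3%

Nuclear ≈ 290, Geothermal ≈ 320; (320 − 290) / 290 ≈ +10.3%.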